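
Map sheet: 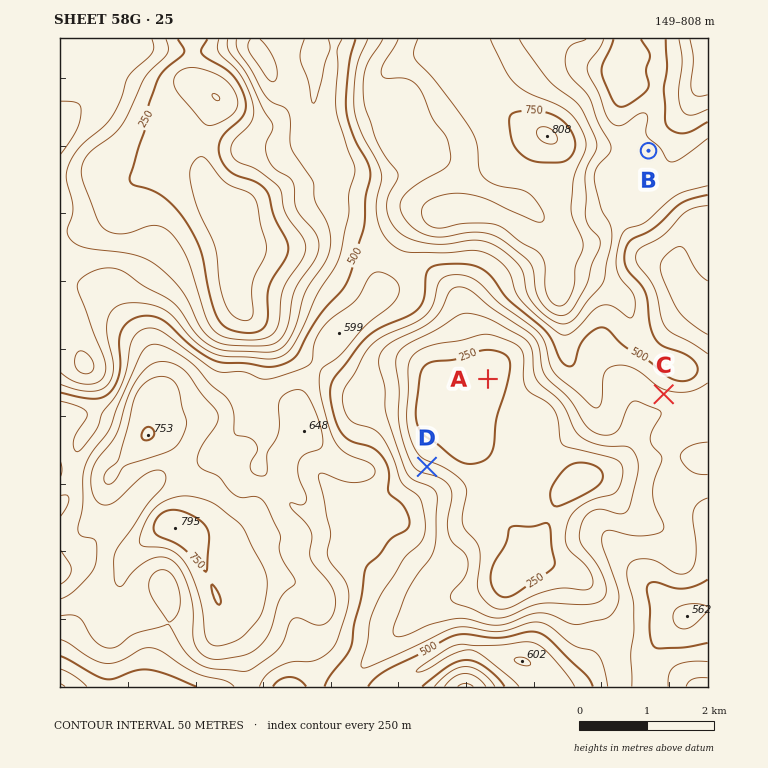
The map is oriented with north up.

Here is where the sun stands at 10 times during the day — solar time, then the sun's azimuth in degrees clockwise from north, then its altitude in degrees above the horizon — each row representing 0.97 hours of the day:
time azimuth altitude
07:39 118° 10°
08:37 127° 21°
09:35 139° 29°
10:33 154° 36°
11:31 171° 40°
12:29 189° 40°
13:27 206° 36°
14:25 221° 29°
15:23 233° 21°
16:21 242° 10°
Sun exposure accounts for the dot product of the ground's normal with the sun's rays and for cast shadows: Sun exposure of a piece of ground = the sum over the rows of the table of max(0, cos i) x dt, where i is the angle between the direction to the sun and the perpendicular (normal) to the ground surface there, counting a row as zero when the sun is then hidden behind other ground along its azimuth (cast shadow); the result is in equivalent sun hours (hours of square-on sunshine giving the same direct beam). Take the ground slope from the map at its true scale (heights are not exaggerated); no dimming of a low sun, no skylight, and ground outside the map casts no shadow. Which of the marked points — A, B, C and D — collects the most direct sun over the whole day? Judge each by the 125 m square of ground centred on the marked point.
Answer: C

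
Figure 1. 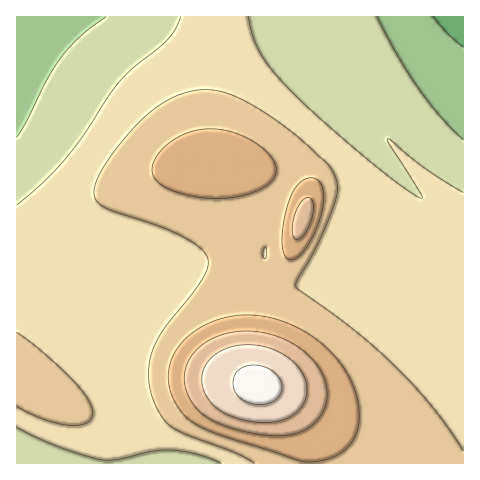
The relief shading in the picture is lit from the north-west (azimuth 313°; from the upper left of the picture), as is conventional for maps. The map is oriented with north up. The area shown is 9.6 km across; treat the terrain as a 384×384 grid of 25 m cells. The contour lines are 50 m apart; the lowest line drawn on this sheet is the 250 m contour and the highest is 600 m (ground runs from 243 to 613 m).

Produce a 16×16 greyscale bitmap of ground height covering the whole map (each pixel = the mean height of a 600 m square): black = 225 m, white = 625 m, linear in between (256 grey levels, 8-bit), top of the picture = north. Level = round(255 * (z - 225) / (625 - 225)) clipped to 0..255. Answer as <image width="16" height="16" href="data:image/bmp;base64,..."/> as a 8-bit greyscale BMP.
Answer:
<image width="16" height="16" href="data:image/bmp;base64,Qk02BQAAAAAAADYEAAAoAAAAEAAAABAAAAABAAgAAAAAAAABAAATCwAAEwsAAAABAAAAAAAAAAAAAAEBAQACAgIAAwMDAAQEBAAFBQUABgYGAAcHBwAICAgACQkJAAoKCgALCwsADAwMAA0NDQAODg4ADw8PABAQEAAREREAEhISABMTEwAUFBQAFRUVABYWFgAXFxcAGBgYABkZGQAaGhoAGxsbABwcHAAdHR0AHh4eAB8fHwAgICAAISEhACIiIgAjIyMAJCQkACUlJQAmJiYAJycnACgoKAApKSkAKioqACsrKwAsLCwALS0tAC4uLgAvLy8AMDAwADExMQAyMjIAMzMzADQ0NAA1NTUANjY2ADc3NwA4ODgAOTk5ADo6OgA7OzsAPDw8AD09PQA+Pj4APz8/AEBAQABBQUEAQkJCAENDQwBEREQARUVFAEZGRgBHR0cASEhIAElJSQBKSkoAS0tLAExMTABNTU0ATk5OAE9PTwBQUFAAUVFRAFJSUgBTU1MAVFRUAFVVVQBWVlYAV1dXAFhYWABZWVkAWlpaAFtbWwBcXFwAXV1dAF5eXgBfX18AYGBgAGFhYQBiYmIAY2NjAGRkZABlZWUAZmZmAGdnZwBoaGgAaWlpAGpqagBra2sAbGxsAG1tbQBubm4Ab29vAHBwcABxcXEAcnJyAHNzcwB0dHQAdXV1AHZ2dgB3d3cAeHh4AHl5eQB6enoAe3t7AHx8fAB9fX0Afn5+AH9/fwCAgIAAgYGBAIKCggCDg4MAhISEAIWFhQCGhoYAh4eHAIiIiACJiYkAioqKAIuLiwCMjIwAjY2NAI6OjgCPj48AkJCQAJGRkQCSkpIAk5OTAJSUlACVlZUAlpaWAJeXlwCYmJgAmZmZAJqamgCbm5sAnJycAJ2dnQCenp4An5+fAKCgoAChoaEAoqKiAKOjowCkpKQApaWlAKampgCnp6cAqKioAKmpqQCqqqoAq6urAKysrACtra0Arq6uAK+vrwCwsLAAsbGxALKysgCzs7MAtLS0ALW1tQC2trYAt7e3ALi4uAC5ubkAurq6ALu7uwC8vLwAvb29AL6+vgC/v78AwMDAAMHBwQDCwsIAw8PDAMTExADFxcUAxsbGAMfHxwDIyMgAycnJAMrKygDLy8sAzMzMAM3NzQDOzs4Az8/PANDQ0ADR0dEA0tLSANPT0wDU1NQA1dXVANbW1gDX19cA2NjYANnZ2QDa2toA29vbANzc3ADd3d0A3t7eAN/f3wDg4OAA4eHhAOLi4gDj4+MA5OTkAOXl5QDm5uYA5+fnAOjo6ADp6ekA6urqAOvr6wDs7OwA7e3tAO7u7gDv7+8A8PDwAPHx8QDy8vIA8/PzAPT09AD19fUA9vb2APf39wD4+PgA+fn5APr6+gD7+/sA/Pz8AP39/QD+/v4A////AERNVldSUFpvh5eYkYl/d3FicG5kYnSXuczKtJyMf3VvhoNuX2eNwOXz68ihiXpvaoVwXVlpkMLj7d+6lX5wZ2RuYFdYZHyeuL6vlX5vZF5fZ19YV19se4eKg3hrYFlXXmZeVlZcZm91dnZqX1dUV2BlX1lZX2ducnGIeltWV1tfYGNkZ2xzeXt4j6JkXl1bV1Jga3aAiY6Pi4qlcmNZUlJBUWR3iZeen5iLg2tYT09JNkNVan6OmJiPf2tXTk9IOTA7SVtseoKAdmZUTU5KOyksNUFPXGdta2FTSktLQCwdKC85Q05YX15USERHRDQgFSMoLzhCTldYTkI/QjsoFw8="/>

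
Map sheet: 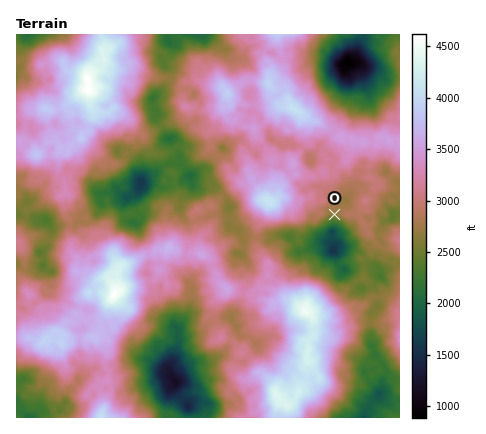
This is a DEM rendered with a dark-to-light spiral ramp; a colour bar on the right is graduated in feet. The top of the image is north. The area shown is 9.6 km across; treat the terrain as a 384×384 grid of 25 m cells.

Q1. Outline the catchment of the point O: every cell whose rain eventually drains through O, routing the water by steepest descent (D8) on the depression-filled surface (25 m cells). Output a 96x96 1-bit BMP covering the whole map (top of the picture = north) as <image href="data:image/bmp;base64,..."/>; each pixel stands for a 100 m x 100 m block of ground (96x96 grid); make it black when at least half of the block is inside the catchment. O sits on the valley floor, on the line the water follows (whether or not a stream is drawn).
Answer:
<image width="96" height="96" href="data:image/bmp;base64,Qk2+BAAAAAAAAD4AAAAoAAAAYAAAAGAAAAABAAEAAAAAAIAEAAATCwAAEwsAAAIAAAAAAAAA////AAAAAAAAAAAAAAAAAAAAAAAAAAAAAAAAAAAAAAAAAAAAAAAAAAAAAAAAAAAAAAAAAAAAAAAAAAAAAAAAAAAAAAAAAAAAAAAAAAAAAAAAAAAAAAAAAAAAAAAAAAAAAAAAAAAAAAAAAAAAAAAAAAAAAAAAAAAAAAAAAAAAAAAAAAAAAAAAAAAAAAAAAAAAAAAAAAAAAAAAAAAAAAAAAAAAAAAAAAAAAAAAAAAAAAAAAAAAAAAAAAAAAAAAAAAAAAAAAAAAAAAAAAAAAAAAAAAAAAAAAAAAAAAAAAAAAAAAAAAAAAAAAAAAAAAAAAAAAAAAAAAAAAAAAAAAAAAAAAAAAAAAAAAAAAAAAAAAAAAAAAAAAAAAAAAAAAAAAAAAAAAAAAAAAAAAAAAAAAAAAAAAAAAAAAAAAAAAAAAAAAAAAAAAAAAAAAAAAAAAAAAAAAAAAAAAAAAAAAAAAAAAAAAAAAAAAAAAAAAAAAAAAAAAAAAAAAAAAAAAAAAAAAAAAAAAAAAAAAAAAAAAAAAAAAAAAAAAAAAAAAAAAAAAAAAAAAAAAAAAAAAAAAAAAAAAAAAAAAAAAAAAAAAAAAAAAAAAAAAAAAAAAAAAAAAAAAAAAAAAAAAAAAAAAAAAAAAAAAAAAAAAAAAAAAAAAAAAAAAAAAAAAAAAAAAAAAAAAAAAAAAAAAAAAAAAAAAAAAAAAAAAAAAAAAAAAAAAAAAAAAAAAAAAAAAAAAAAAAAAAAAAAAAAAAAAAAAAAAAAAAAAAAAAAAAAAAAAAAAAAAAAAAAAAAAAAAAAAAAAAAAAAAAAAAAAAAAAAAAAAAAAAAAAAAAAAAABPAAAAAAAAAAAAAAA/gAAAAAAAAAAAAAA/gAAAAAAAAAAAAYJ/wAAAAAAAAAAAD///4AAAAAAAAAAAD///4AAAAAAAAAAAH///8AAAAAAAAAAAP///8AAAAAAAAAAAP///4AAAAAAAAAAAP///wAAAAAAAAAAAP///wAAAAAAAAAAAP///wAAAAAAAAAAAP///wAAAAAAAAAAAP///4AAAAAAAAAAAf///4AAAAAAAAAAAf///4AAAAAAAAAAA////8AAAAAAAAAAA////8AAAAAAAAAAB///8AAAAAAAAAAAD///AAAAAAAAAAAAD//+AAAAAAAAAAAAH//8AAAAAAAAAAAA///wAAAAAAAAAAAD///AAAAAAAAAAAAP//8AAAAAAAAAAAAP//4AAAAAAAAAAAAP//gAAAAAAAAAAAAH//gAAAAAAAAAAAAH//AAAAAAAAAAAAAH/+AAAAAAAAAAAAAH/8AAAAAAAAAAAAAD/wAAAAAAAAAAAAAA/gAAAAAAAAAAAAAAcAAAAAAAAAAAAAAAAAAAAAAAAAAAAAAAAAAAAAAAAAAAAAAAAAAAAAAAAAAAAAAAAAAAAAAAAAAAAAAAAAAAAAAAAAAAAAAAAAAAAAAAAAAAAAAAAAAAAAAAAAAAAAAAAAAAAAAAAAAAAAAAAAAAAAAAAAAAAAAAAAAAAAAAAAAAAAAAAAAAAAA="/>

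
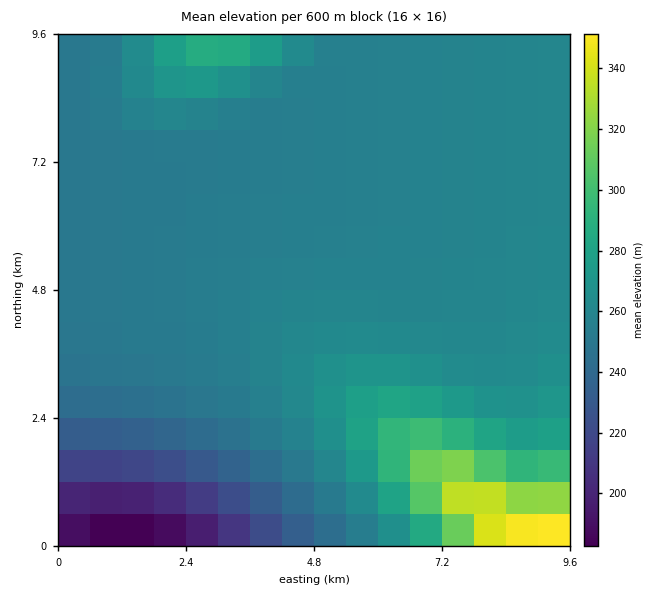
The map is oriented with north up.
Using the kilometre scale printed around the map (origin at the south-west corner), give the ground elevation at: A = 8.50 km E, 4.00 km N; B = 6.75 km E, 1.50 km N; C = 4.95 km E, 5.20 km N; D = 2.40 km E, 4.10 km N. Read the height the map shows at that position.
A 261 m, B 311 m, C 257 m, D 253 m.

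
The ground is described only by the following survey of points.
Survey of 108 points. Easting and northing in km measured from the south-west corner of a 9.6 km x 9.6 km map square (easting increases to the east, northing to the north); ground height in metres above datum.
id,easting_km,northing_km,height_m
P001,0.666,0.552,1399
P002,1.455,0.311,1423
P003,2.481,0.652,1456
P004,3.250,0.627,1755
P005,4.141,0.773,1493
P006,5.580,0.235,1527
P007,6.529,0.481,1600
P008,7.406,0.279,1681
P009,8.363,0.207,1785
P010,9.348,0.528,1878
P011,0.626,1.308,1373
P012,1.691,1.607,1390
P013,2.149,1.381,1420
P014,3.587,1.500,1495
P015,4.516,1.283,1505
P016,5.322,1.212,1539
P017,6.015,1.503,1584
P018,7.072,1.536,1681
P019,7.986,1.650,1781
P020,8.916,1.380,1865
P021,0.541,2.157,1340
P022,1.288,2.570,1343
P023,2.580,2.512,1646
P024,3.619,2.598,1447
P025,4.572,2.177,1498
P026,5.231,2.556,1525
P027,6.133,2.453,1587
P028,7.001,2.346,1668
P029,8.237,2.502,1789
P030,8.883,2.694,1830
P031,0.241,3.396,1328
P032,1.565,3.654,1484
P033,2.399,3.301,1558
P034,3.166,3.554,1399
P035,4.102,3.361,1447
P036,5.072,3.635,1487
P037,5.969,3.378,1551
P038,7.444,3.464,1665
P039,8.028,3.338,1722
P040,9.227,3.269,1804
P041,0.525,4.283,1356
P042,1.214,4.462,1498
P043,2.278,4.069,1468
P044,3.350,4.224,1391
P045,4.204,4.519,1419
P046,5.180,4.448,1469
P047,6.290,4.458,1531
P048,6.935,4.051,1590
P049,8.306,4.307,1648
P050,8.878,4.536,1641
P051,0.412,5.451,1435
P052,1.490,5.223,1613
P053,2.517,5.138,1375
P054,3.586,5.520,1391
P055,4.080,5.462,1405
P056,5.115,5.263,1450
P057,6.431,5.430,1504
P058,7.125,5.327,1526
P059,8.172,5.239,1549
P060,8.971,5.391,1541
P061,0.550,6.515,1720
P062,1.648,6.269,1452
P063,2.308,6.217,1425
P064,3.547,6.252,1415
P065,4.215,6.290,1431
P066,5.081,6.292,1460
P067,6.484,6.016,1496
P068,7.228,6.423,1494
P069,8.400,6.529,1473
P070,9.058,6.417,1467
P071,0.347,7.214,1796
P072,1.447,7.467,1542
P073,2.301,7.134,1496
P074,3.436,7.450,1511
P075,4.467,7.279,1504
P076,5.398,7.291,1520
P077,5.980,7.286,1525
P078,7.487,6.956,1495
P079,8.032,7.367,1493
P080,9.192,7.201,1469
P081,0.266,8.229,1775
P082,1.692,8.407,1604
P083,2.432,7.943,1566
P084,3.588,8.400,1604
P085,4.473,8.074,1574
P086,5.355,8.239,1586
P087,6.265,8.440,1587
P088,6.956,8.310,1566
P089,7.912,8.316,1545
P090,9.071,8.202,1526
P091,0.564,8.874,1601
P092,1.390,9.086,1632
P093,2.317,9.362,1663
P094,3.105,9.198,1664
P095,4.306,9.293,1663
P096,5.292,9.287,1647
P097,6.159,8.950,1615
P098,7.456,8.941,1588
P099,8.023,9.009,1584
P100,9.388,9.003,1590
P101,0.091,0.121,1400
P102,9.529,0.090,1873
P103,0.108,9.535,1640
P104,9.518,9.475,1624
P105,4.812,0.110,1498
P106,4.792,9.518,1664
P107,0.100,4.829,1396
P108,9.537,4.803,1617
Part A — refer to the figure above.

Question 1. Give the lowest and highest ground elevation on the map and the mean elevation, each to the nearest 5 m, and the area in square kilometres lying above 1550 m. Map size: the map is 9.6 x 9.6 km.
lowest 1325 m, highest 1900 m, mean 1550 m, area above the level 41.6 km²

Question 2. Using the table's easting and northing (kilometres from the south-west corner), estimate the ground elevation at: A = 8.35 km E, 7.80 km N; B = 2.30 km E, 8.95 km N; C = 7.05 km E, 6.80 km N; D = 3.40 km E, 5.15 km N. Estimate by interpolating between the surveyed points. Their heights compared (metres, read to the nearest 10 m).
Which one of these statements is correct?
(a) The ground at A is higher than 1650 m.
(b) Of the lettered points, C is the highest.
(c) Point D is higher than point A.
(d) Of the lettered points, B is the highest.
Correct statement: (d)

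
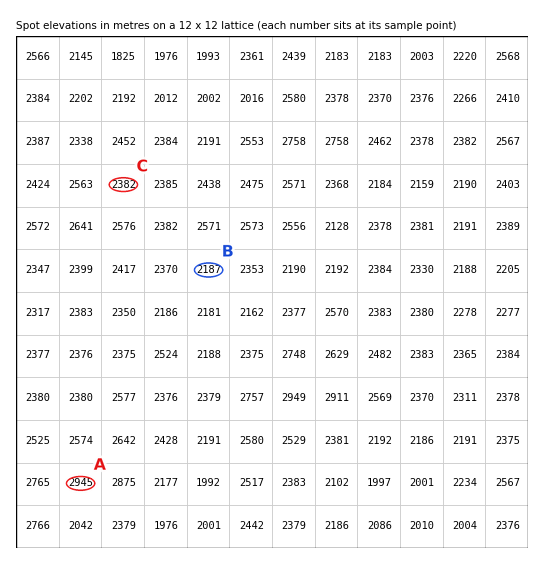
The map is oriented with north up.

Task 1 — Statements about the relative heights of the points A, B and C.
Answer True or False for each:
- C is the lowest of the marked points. False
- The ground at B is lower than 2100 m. False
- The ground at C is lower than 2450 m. True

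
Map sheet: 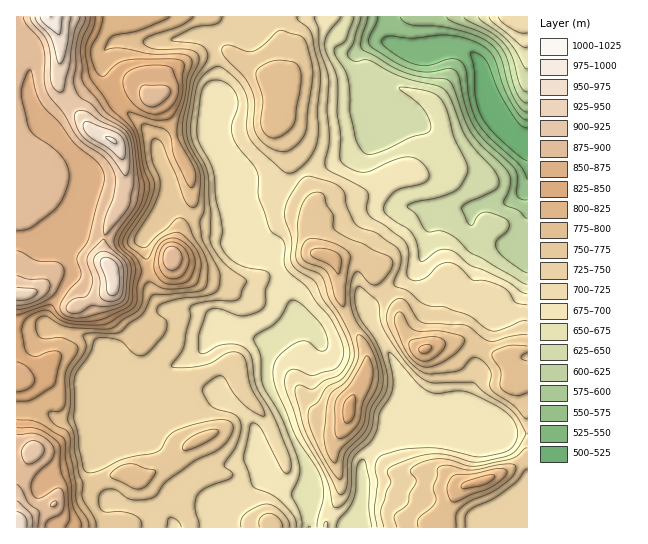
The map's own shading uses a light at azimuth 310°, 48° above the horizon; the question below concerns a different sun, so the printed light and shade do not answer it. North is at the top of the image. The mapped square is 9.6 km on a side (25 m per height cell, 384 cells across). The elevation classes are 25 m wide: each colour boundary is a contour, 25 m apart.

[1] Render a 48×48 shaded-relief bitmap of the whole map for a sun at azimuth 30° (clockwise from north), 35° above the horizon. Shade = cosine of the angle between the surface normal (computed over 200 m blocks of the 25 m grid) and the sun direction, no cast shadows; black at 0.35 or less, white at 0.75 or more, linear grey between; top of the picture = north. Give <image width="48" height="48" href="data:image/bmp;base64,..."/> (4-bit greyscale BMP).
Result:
<image width="48" height="48" href="data:image/bmp;base64,Qk32BAAAAAAAAHYAAAAoAAAAMAAAADAAAAABAAQAAAAAAIAEAAATCwAAEwsAABAAAAAAAAAAAAAAABEREQAiIiIAMzMzAERERABVVVUAZmZmAHd3dwCIiIgAmZmZAKqqqgC7u7sAzMzMAN3d3QDu7u4A////ANyWi9yqqqmHmpiIms3JiXhkV4mImZiIiN2XnduqmZh4mZiJm93JiHhlaImZmHeIiNyqvcqYd3eJmYiZrMy4dmh2eIiIdlVniMurzKl2VniJmIiJq6mYZGmGeIiHd2VWeKmKzLl2eIiIiIiJqYiYQnuGeIh3irqYeZd5zcqZqqmHeIiamHimEpqGiZmavv7tuYiKzcqru7qHd3ial3qjBZh4mqvN7+3tyZm8zLmZqqmId3eJlotxJnZomqvMy6qrqLzu3KiIiZmZmYiZhqtCV2VomZmZmYiIh83tzKiIiImZqru6Z7k0d2eJmIiIiIiIZKu5q5iIiIiIqry4asZGhniqmIiIiIiGIniHm5iIiIh4mqqGnaVYh4moiYiIiIdCJWd4q5iIiIh5mZho3HV6mKqYiZhmZmQiV4iJupiIiIiJmId6ymerq6mZqoU1VVVWeKqZqIiIiIiaqYeLuXm7u5ibylEkVndnmbupmHmIdneKqpisuYmqqoeM1wA1Z3ZnmbqqqZmHVniJqqrMuZmZmGSOswR4iHeKqaqrupZEaIiZmau7mImZh0S+glq7upu7upqpZDEUeJmZmZmIiIiYhSbrRJzdy8y7u3ZjABI0V5mZmYdneIiIYzrYV6zLu8upqjIiNWUyR5iIh2VniJiGQlumebuqqrqIq2VWiYY0ioZERFZ4mZh1M4uFesupmZiJvKqYmYZZu3MSRoiZmZdURYllisuZmZms3bu6mXRrynMleaq7qoYzNIhmiaqZmrvd3KqqmFWN7IRYq8zLqYUiNZl5mqqprMzMy6qZmHjf/pac3dypmHVFerqau7qqvMu6qZmIiJrO7Inf/sqYiHVpvMu7vLuqvLqZmYiIiIiZmZvd26mYiGV5u7u7zMuqu6mIiYiIiIiHZ5mrqqqYh2Z5mqu7zLuqqpiZqoiIiIiId4mZibqIh3eJmqqruqqZmZmru4iIiIiIiYmHermIiIiJmqqpmIh3eIiau4iIiYiImqqGe7mIiIiJq7qph3d3d3iJrIiImYh2jNuFjLmIiHeKvMu6mHiIiIiau4iImYdUneplvrmId2eJu8u6mZmZmZq83IiJmXQkvslY/qiHZVeJmqqqqqqpmave7YialzEX3rds/Jh2VFeImaqqqqqpms3u25mpcxON/pZ82oh2RGeJqqqpmaqZm97tqJmYU2vv/FR7uYh2VniaqqqZmZmInO7adJmGRr7/xiR6qYiGZ4maqqqZiIh4re24QZh1ac3bY0Z5qpiGZ4maqqqZiHd5zduVIZhle824VoiaqohlV4maqqqYd3iszMpzIodlm8yneJq7qHZEV5maqqqYib3dzLljI4dmisyYmqu7l2VFeZmqvLqZve7tzLlTNIhmi8upvM3cqXVomZmrzcus7+3LvLhDNIdVi7qavN7d24eaqZms3KrO7KmZqoUyJIY0mqmZmqq7uomZmZq8uYm7qHd3dkIAJGMUqpmHd3Znh3iYiZq8qImZh2ZlQhAANkEGqYmHd2ZVZnmIiJrMqImZdmVUMhACWA=="/>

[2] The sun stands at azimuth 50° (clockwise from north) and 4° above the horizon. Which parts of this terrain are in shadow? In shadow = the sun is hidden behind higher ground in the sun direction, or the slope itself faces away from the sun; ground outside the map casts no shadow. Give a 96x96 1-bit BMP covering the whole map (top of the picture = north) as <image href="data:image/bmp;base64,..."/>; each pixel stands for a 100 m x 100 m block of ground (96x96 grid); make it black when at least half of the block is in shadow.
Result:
<image width="96" height="96" href="data:image/bmp;base64,Qk2+BAAAAAAAAD4AAAAoAAAAYAAAAGAAAAABAAEAAAAAAIAEAAATCwAAEwsAAAIAAAAAAAAA////AAAAAAAAAAAAAAADw/4AAAAAAAAAAAADw/4AAAAAAAAAAAAHwfwAAAAAAAAAAAAP4fgCAAAAABgAAAAf8fgHzAAAAP8AAAA/+PgH7wAAAP4AAAB/+PgD74AAAPwAAAH/+PgBx4AAAHgAAAP/+PwAAAAAADAAAAP/+P4AAAAAAAAAAAP/8PgAAAAAAAAAAAH/8HAAAAAAAAAAAAP/8GAAAAAAAAAAAAf/4AAAAAAAAAAAAAe/4AAAAAAAAAAAAA+/4AAAA/4AAAAAAA8/8AAAB/4AAAAAAA8/+AAAP/4AAAAAAA9/+AAAf/8AAAAAAB5//AAAf/8AAAAIAB5//AAAf/8AAAAIADz+/AAAf/8AAAAYAPj8/AAAf/6AAAAYAfD8eAfw//7AAAAYAeH4cAf///yAAAAYAcH4AA////gAAAAYAcDwAA////AAAAAIAYDgPg///+AAAAAAAADA/w//x+AAAAAAAAAB/w//B+AAAB+AAAAD/4/8B+AAAD8AAAAD/4/4A8AYAf4AAAAP/4/4A4B/A/wAAAD//4/gAAB///wAAAH//5/AAAB///gAAAH//x+AAAB//+AAAAP//z8AAAB//8AAAAP//j8AAAD//4AAAgP//j4AAAD///AAD4f//D4AAAD///jwH8f//DwAAAD/z/D//4f/+HwAAAD//+H//wf/+PAAAAAB/+H//Af/+fAAAAAA/8P/4Af/8fAAAAAA/8P/gAP/8eAAAAAAf8H+AAP/8eAAAAAAP8H8AAP/8OAAAAAAP4H4AAP/8MAAAAAAH4D4AAP/8AAAAAAADwD4AAP/wAAAAAAAAADwAAP+AAAAAAAAAABwAAH8AAAAAAAAAAAgAAH8AAAAAAAAAgAAAAH8AAAAAAAAAgAAAAH8AAAAAAAAAwAAAAH8AAAAAAAAAQAAAAD4AAAAAAAAAAAAAAAIAAAAAAAAAAAAAAAAAAAAAAAAAAADgAAAAAAAAAAAH4APgAAAAAAAAAAAf+AfgAAAAAAAAAAB//AfgAAAAAAAAAAD//AfgAAAAAAAAAAH//Afg/gAAAAAAAAP//A/B//AAAAAAAAP//A/B//AAAAAAAAH//A+B//AAAAAAAAH//A+B//AAAAAAAAH/+A8B/+AAAAAAAAH/+B8B/+AAAAAAAAH/8B4B/+AAAAAAAAH/wD4B/8AAAAAAD4P/AH4D/8AAAAAAP8P+AP4D/4AAAAAAf8f8A/wD/4AAAAAA/8/4A/gD/4AAAAAB/9/wB/AD/4AAAAYB///gB+AH/4AAAAwB///gD8AH/4AAAAAD///AD4AH/4AAAAAH///ABwAH/4AAAAAH///AAgAH/wAAAAAP///AAAAH/gAAAAB//7/AAAAD/AAAAAH//7/AAAAB8AAAAAP//7/AAAAB4AAAAAf//7/AAAABwAAAAA///7/AAAAAAAAAAA/////AAAAAAAAAAA/////AAAAAAAAAAH///7/AAA4AAAAAAH///7+AAAccAAAAAD///z+AAAAeAAAAAB///h8AAAAAAAAAAAA//A="/>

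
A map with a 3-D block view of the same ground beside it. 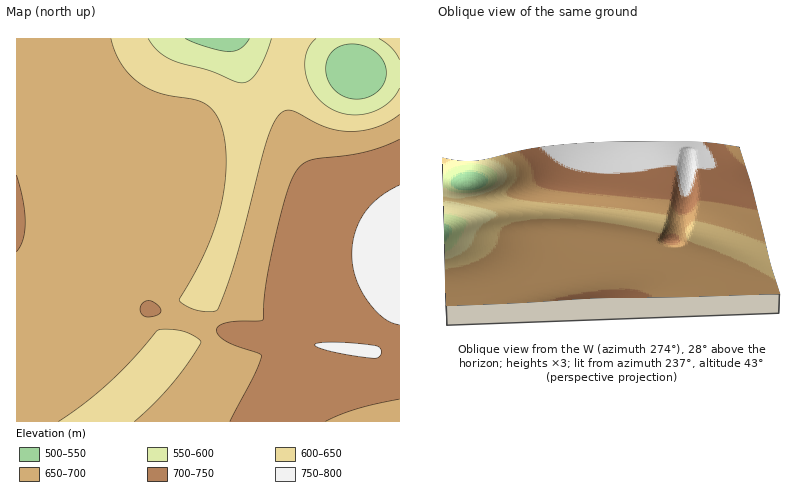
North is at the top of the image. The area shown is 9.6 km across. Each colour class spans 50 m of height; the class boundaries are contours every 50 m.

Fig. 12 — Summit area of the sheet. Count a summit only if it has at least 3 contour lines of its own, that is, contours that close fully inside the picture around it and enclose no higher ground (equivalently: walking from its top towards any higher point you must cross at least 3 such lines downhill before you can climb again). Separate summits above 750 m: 0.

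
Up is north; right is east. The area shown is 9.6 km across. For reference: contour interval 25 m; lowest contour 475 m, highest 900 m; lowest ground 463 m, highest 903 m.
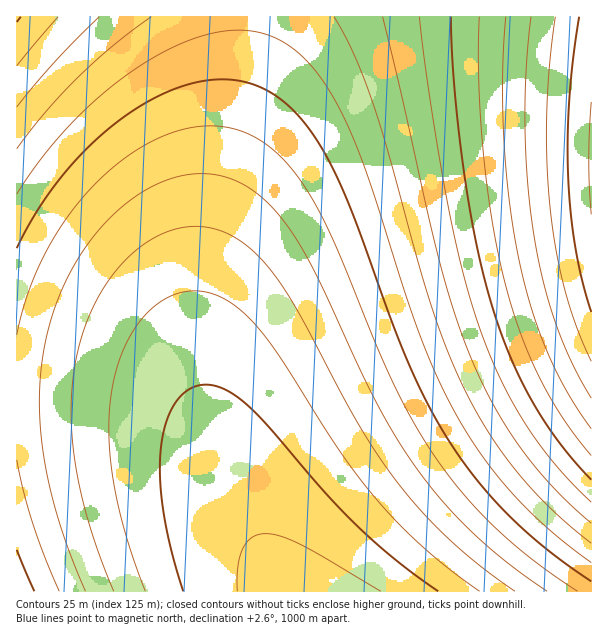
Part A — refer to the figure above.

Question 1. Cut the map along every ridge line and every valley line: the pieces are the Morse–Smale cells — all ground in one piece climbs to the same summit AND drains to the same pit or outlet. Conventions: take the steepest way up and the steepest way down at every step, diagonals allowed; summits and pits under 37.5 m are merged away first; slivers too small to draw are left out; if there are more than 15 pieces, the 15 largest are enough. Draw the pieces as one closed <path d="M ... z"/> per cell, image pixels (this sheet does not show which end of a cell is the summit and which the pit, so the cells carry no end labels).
<path d="M591 16l-347 1-2 34-7 50-19 88-14 77-4 46 0 42 7 56 18 60 31 69 33 53 305-1z"/><path d="M243 16l-227 1 0 379 91 4 37 6 20 6 21 10 19 18 12 18 9 20 1-4-15-40-9-39-4-41 0-42 10-84 32-154 4-39z"/><path d="M62 397l-46 1 1 194 269-1-30-49-40-84-12-18-13-13-20-12-27-9-37-6z"/>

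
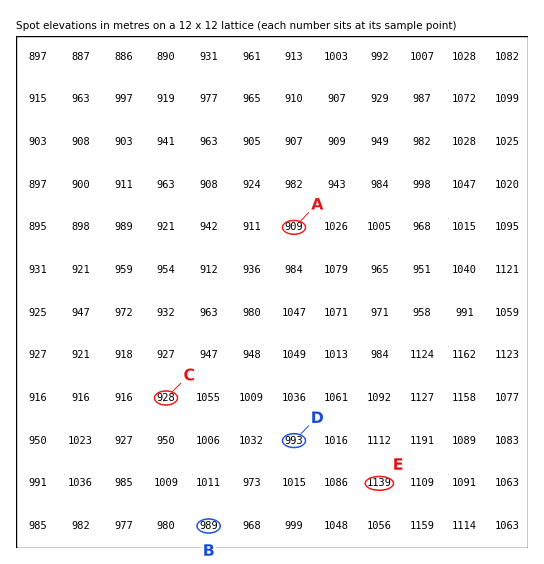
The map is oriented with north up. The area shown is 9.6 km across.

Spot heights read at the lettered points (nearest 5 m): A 910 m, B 990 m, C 930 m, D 995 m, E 1140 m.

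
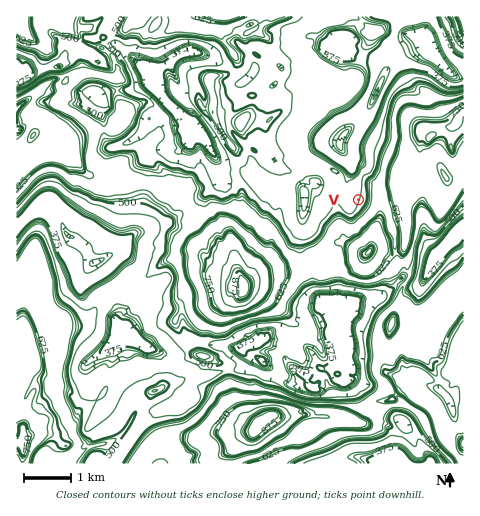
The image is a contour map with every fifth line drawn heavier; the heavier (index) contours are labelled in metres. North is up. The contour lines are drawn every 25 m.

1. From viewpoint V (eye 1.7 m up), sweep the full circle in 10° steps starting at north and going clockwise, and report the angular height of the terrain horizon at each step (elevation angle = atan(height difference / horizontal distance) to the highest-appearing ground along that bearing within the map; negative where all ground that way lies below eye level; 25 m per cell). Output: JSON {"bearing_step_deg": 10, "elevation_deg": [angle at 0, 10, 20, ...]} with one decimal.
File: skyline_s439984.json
{"bearing_step_deg": 10, "elevation_deg": [-0.1, -0.2, 2.0, 8.0, 12.6, 15.0, 16.8, 18.1, 19.0, 19.6, 19.7, 19.7, 19.5, 19.1, 18.6, 18.9, 17.4, 15.8, 13.8, 11.8, 10.4, 10.4, 10.3, 8.4, 7.4, 6.7, 4.4, 2.3, 2.0, 1.7, 1.6, 1.3, 2.3, 1.3, 0.4, -0.0]}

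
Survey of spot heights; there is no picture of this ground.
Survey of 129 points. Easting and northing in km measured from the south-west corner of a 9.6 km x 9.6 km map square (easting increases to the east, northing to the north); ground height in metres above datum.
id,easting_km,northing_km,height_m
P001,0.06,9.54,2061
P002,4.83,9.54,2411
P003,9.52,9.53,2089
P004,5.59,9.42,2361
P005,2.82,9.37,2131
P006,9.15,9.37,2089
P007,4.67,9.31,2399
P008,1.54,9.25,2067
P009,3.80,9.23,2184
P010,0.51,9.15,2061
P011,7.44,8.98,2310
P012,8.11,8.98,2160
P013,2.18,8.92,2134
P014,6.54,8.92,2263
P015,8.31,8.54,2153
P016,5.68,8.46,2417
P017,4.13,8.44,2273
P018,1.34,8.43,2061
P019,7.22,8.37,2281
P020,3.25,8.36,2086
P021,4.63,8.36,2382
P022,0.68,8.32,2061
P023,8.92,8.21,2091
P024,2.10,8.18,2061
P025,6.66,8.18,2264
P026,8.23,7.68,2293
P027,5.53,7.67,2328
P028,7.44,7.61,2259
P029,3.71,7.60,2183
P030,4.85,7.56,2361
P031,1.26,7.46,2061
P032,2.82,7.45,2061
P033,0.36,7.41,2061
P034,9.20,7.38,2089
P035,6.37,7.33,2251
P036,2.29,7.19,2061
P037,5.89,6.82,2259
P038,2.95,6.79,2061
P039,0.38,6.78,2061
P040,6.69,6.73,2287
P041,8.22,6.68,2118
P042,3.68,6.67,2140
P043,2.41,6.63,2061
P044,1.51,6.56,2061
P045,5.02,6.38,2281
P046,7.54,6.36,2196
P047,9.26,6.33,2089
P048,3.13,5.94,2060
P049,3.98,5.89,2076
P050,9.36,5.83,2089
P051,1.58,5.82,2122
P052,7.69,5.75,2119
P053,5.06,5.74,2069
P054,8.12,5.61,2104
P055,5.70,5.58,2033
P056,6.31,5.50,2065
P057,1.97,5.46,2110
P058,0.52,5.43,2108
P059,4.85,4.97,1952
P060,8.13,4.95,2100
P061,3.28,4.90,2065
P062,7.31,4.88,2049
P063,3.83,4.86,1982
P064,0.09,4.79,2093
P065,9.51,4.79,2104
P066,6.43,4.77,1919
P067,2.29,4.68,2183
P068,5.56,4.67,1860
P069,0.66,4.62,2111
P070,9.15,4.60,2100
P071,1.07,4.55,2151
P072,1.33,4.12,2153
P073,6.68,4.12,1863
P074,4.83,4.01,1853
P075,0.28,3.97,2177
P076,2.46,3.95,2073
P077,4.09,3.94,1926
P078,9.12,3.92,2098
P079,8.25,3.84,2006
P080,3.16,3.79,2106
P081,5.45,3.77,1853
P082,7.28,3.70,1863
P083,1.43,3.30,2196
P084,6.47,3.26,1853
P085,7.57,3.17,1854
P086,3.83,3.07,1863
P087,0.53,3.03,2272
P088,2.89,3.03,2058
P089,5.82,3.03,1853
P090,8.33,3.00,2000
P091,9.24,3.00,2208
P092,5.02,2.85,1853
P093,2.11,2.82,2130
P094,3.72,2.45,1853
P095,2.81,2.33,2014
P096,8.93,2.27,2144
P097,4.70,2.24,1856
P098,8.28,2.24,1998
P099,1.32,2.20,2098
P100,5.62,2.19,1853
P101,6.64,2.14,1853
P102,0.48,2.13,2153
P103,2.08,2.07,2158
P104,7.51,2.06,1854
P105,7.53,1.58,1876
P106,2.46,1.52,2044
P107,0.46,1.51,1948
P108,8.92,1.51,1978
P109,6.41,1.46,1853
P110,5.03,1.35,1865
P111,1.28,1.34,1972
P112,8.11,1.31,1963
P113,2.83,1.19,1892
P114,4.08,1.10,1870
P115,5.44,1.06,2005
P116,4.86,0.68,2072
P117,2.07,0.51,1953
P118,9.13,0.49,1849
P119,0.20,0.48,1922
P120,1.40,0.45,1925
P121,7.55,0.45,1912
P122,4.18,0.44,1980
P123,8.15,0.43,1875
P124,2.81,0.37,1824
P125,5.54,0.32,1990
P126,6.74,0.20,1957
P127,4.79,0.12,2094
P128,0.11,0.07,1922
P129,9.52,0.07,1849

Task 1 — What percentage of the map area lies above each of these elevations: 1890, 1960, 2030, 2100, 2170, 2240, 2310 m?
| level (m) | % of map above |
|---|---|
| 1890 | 80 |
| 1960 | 70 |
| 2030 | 63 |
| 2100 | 36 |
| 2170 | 22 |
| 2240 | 15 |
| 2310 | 6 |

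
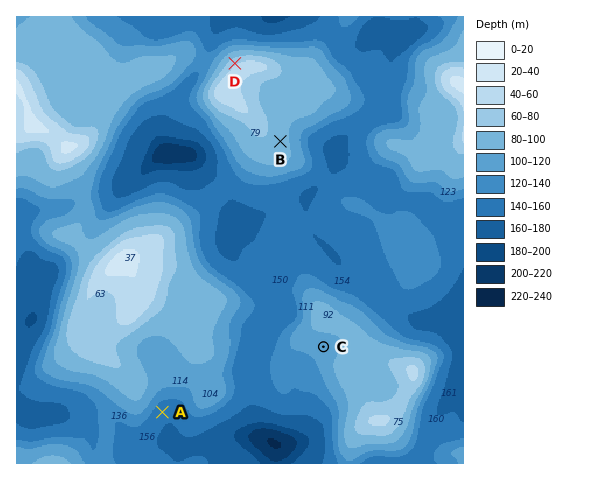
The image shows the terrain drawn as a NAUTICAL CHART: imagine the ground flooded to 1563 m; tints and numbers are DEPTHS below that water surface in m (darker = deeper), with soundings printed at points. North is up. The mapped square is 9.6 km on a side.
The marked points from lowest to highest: A C B D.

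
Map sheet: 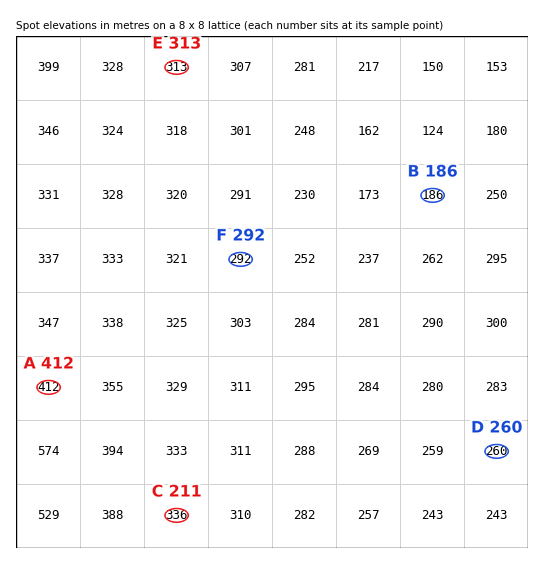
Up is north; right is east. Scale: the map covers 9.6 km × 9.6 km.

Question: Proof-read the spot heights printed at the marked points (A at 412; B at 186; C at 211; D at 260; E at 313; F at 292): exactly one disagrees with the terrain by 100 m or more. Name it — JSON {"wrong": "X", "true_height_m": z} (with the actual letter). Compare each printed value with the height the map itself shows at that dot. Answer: {"wrong": "C", "true_height_m": 336}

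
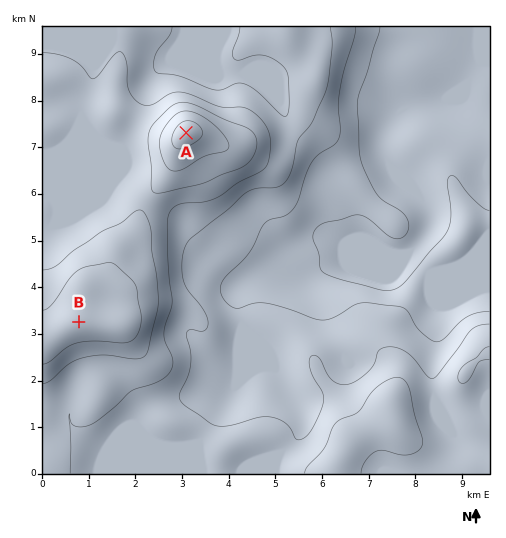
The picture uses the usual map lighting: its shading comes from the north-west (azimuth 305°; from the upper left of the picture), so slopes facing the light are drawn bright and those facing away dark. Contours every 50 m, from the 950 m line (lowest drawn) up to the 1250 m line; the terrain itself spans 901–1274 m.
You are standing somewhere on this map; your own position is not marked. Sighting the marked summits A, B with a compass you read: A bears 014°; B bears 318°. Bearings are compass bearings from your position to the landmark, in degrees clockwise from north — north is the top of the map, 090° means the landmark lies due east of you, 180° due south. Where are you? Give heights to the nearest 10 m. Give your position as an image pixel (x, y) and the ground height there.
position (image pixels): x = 126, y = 374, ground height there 1120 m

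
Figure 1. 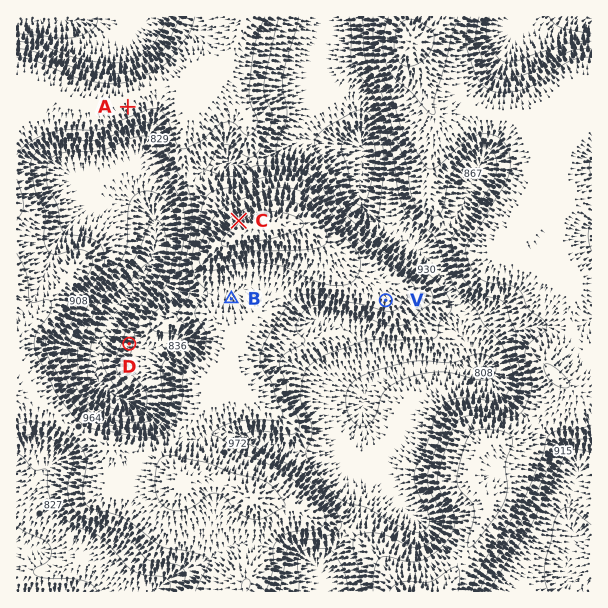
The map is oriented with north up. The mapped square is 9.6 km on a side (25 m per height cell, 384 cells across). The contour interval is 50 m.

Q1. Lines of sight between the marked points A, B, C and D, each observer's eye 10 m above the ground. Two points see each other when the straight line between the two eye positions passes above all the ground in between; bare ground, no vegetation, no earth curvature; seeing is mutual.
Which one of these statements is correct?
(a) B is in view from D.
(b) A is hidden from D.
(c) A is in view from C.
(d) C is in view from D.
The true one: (c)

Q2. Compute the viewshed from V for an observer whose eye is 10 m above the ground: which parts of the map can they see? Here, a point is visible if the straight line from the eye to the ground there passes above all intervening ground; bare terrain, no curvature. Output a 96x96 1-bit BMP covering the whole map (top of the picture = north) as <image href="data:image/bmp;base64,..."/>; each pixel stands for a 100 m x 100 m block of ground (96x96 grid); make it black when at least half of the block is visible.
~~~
<image width="96" height="96" href="data:image/bmp;base64,Qk2+BAAAAAAAAD4AAAAoAAAAYAAAAGAAAAABAAEAAAAAAIAEAAATCwAAEwsAAAIAAAAAAAAA////AAAAAAAAAAAAAAAAD/+AAAAAAAAAAAAAH/+AAAAAAAAAAAAAH//AAAAAAAAAAAAAP//AAAAAAAAAAAAAH//AAAAAAAAAAAAAH//AAAAAAAAAAAAAP//gAAAAAAAAAAAA///gAAAAAAAAAAAA///wAAAAAAAAAAAB///wAAAAAAAAAAAD//4wAAAAAAAAAAAP//gAAAAAAAAAAAB///AAAAAAAAAAAAH///AAAAAAAAAAAH///+AAAAAAAAAAAf///+AAAAAAAAAAA////+AAAAAAAAAMD/////+AAAAAAAAOP//////gAAAAAAAP///////wAAAAAAA////////wAAAAAAB////////wAAAAAAD////////wAAAAAGPx8AH////4AAAAAcAAAAD////4AAAAAAAAAAH/////gAAAAAAAAAH/////8AAAAAAAAAP//////AAAAAAAAA///////gAAAAAAAB///////4AAAAAAAH///////+CAAAAAA////////+DAAAAAH////////+DAAAAAP////////8DAAAAAH////////8DAAAAAH////////8CAAAAAH////////8AAAAAAH////////4CAAAAAH//////n/4CAAAAAH////A///4GAAAAAD///8A///8OAAAAAD///4A////cAAAAAD///wA////8AAAAAD///gA////8AAAAAB//+AAB///gAAAAAAf/wAAB///gAAAAAAP+AAgB///gAAAAAAP+ADwA///iAAAAAAP8B/zAf//jAAAAAAP8D/+Af//jAAAAAAP4H/8Af//zAAAAA84AP/gA///jgAAAA+AAP8AA///jgAAAA4AAP4AA///DAAAAA4AAP4AA//+AAAAAAcAAfwAA/+OAAAAAAfAH/gAB/8AAAAAAAP//8AAA/8AAAAAAAD//4AAA/+AAAAAAAA//wAAA/+AAAAAAAAH/wAAAf+AAAAAAAAABgAAAP+AAAAAAAAAAAAAAH+AAAAAAAAAAAAAAH+AAAAAAAAAAAAAAD+AAAAAAAAAAAAAAD/AAAAAAAAAAAAAAB/AAAAAAAAAAAAAAB/gAAAAAAAAAAAAAA/gAAAAAAAAAAAAAA/wAAAAAAAAAAAAYA/4AAAAAAAAAAAA8A/8AAAAAAAAAAAB+A/+AAAAAAAAAAAB/A/+AAAAAAAAAAAD/z/+AAAAAAAAAAAD///8AAAAAAAAAAAH///wAAAAAAAAAAAH///wAAAAAAAAAAAP///gAAAAAAAAAAAPwfwAAAAAAAAAAAAPgAAAAAAAAAAAAAAfgAAAAAAAAAAAAAAfgAAAAAAAAAAAAAA/wAAAAAAAAAAAAAA/wAAAAAAAAAAAAAB/wAAAAAAAAAAAAAB/4AAAAAAAAAAAAAB/4AAAAAAAAAAAAAD/4AAAAAAAAAAAAAD/8AAAAAAAAAAAAAD/4AAAAAAAAAAAAAAAAAAAAAAAAAAAAAAAAAAAAAAAAAAAAAAAAAAAAAAAAAAAAAAAAAAAAAAAAAAAAAAAAAAAA="/>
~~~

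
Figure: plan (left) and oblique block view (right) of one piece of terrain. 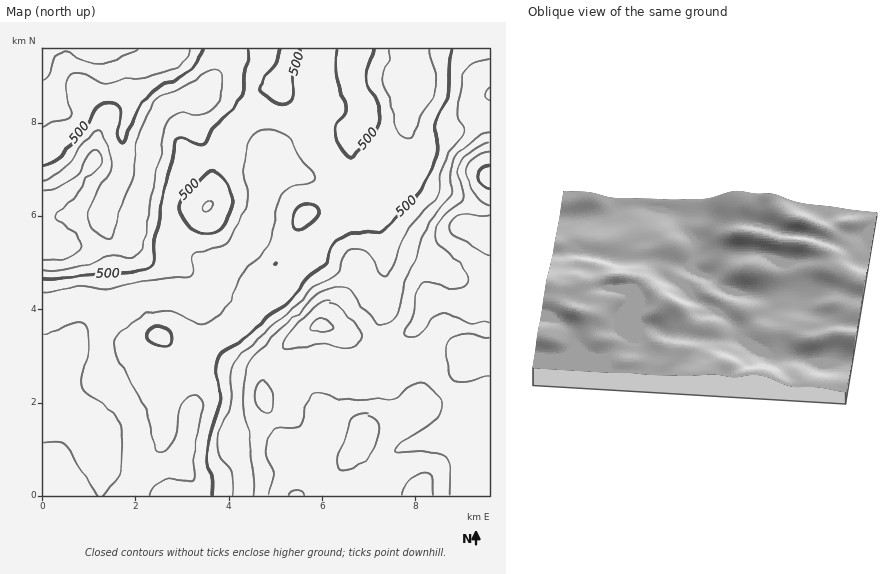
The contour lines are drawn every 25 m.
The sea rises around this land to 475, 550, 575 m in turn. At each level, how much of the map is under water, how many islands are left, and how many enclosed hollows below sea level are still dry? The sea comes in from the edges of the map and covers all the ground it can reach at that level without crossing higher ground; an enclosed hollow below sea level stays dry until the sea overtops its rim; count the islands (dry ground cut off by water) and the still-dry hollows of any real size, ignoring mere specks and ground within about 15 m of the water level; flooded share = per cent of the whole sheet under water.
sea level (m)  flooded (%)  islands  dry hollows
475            21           0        0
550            72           0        0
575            86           1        0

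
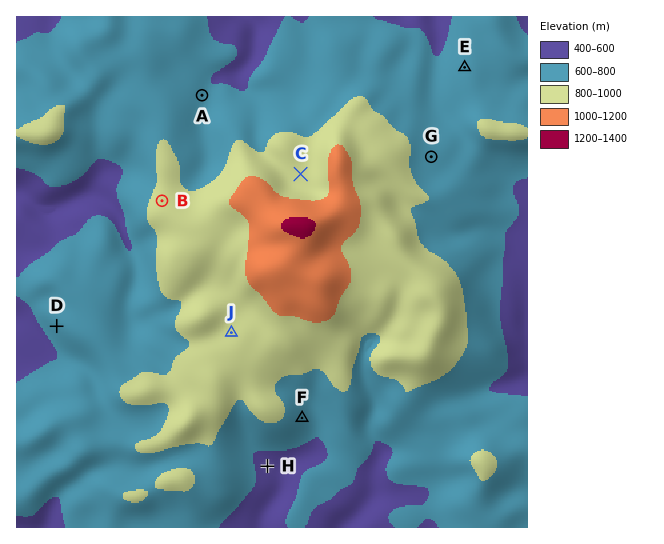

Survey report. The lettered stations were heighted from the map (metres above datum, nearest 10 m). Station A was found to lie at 620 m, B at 850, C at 870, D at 690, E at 710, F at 700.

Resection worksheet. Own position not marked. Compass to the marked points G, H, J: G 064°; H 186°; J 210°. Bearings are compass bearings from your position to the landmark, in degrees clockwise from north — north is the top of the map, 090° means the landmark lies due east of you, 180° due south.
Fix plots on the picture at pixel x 293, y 224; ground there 1230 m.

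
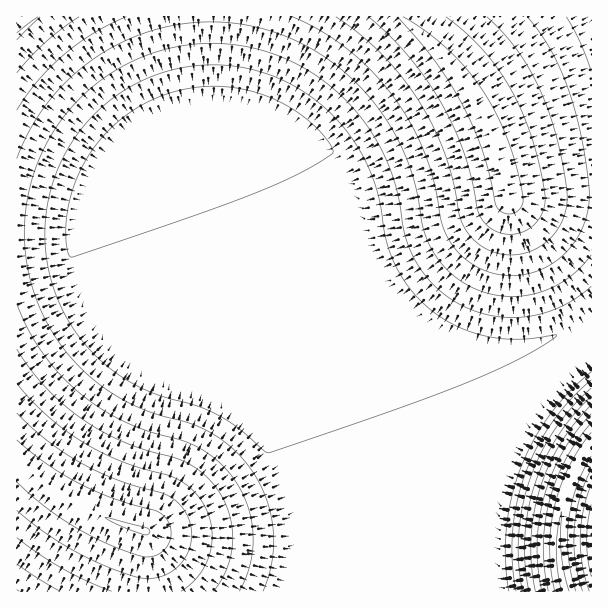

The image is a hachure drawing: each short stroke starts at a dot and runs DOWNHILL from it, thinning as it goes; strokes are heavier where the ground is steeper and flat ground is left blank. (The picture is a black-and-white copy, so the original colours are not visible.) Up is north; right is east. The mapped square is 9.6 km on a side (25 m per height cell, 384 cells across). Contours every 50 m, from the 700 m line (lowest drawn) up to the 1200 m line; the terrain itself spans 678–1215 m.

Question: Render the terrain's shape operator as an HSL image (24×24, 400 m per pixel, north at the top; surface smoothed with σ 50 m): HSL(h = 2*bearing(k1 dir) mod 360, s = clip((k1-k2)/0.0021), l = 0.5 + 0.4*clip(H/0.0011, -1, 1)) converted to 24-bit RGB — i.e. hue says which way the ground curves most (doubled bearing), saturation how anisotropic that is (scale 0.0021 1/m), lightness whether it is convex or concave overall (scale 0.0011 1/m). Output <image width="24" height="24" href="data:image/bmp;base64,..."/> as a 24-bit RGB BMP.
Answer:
<image width="24" height="24" href="data:image/bmp;base64,Qk32BgAAAAAAADYAAAAoAAAAGAAAABgAAAABABgAAAAAAMAGAAATCwAAEwsAAAAAAAAAAAAAgn9/gn9/goB/goB/hIJ/kJJ+f5B+fo2GfoqJfoeIZX6IcXuBgH9/gH9/gH9/gH9/gH9/gH9/gH9/f3+AQCV9g36N5f3Ag5drgn9/gn9/goB/goB/g4F/k51+fpqMfo6QfoaMfoOJeX+IXmuDgH9/gH9/gH9/gH9/gH9/gH9/gH9/fX2AMCd/gH6N9//HgIRtgn+Agn9/goB/f4uPgaa8lrDGfoCjfn6Sfn6Mfn+JfX2HXFyEgH9/gH9/gH9/gH9/gH9/gH9/gH9/fX2AJzB/foCN//jHhIBtgn+Af4yLgsHDfrK+e4iPjH1+mn6Ojn6Rhn6Mg36Jf3qIal6DgH9/gH9/gH9/gH9/gH9/gH9/gH9/f3+AJUB9foON/eXBl4NrfqSZgce7e4yLfICAfH+AfX+BkH5+jX6Gin6Jh36IfmaIem+CgH9/gH9/gH9/gH9/gH9/gH9/gH9/gH9/JVF6e4WNz6WK7qaKfbqifIF/fIB/fICAe3+Ae36AiYF+in6AiX6EiH2FhVeEf3+AgH9/gH9/gH9/gH9/gH9/gH9/gH9/gH9/RW6BTH6Nf42O/83MfIB+fIB+e4B/e4CAe4CAe36AhIB+iH9+iH2Ah1lxgXR+gH9/gH9/gH9/gH9/gH9/gH9/gH9/gH9/gH9/fH+AIHV5fY2MxIaRfIB9e4B+e4B+e4B/e4CAen+AgIF7iHJqhVZZgXN3gH9/gH9/gH9/gH9/gH9/gH9/gH9/gH9/gH9/gH9/gH9/TYJ7OIh1fo2He4B8e4B9e4B9eoB+d4B+f19cgGlbgnNrgH9+gH9/gH9/gH9/gH9/gH9/gH9/gH9/gH9/gH9/gH9/gH9/gH9/gIB/M35gRYxme4B7e4B8eoB8f3J5f1ZjgHh5gH9/gH9/gH9/gH9/gH9/gH9/gH9/gH9/gH9/gH9/gH9/gH9/gH9/gH9/gH9/gH9/f4B/Nn5OfIB7e4B7eIB5f1Z0gH5/gH9/gH9/gH9/gH9/gH9/gH9/gH9/gH9/gH9/gH9/gH9/gH9/gHx7g21ghXdahYVad4VabYNhfIB7fYB7fIB6e11/gHaAgH9/gH9/gH9/gH9/gH9/gH9/gH9/gH9/gH9/gH9/gH9/gH9/gmpyh1haiHl1iIR+iId+hId+eoh0WIZafoB7fYB6b1p/f3+AgH9/gH9/gH9/gH9/gH9/gH9/gH9/gH9/gH9/gH9/gH9/gmt8iGB1iH6BiX9+iYR+iol+hIl+gIh+foeAf4B7dnl/aF+BgH+AgH+AgH9/gH9/gH9/gH9/gH9/gH9/gH9/gH9/gH9/f32AhVeGiH6GiX6Ei36AjYN+jY1+hIx+foqAf4iDgIB7c3R/Y2SBgH+AgH+AgH+AgH+AgH9/gH9/gH9/gH9/gH9/gH9/gH9/d2eCgG6Ih36Ii36Kjn2Hkn59lJR9gJF+fo2Gf4qJgH97f3x4XmqAgH+AgH+AgH+AgH+AgH+AgH9/gH9/gH9/gH9/gH9/gH9/a1uBf3yDgn6FhX6JjX2QnX2Rq6qAfpySfouQfoSLgH17gH16WXJ/f3+AgH+AgH+AgH+AgH+AgH+AgH9/gH9/gH9/gH9/gH6Acll/fYB6foB7f4B7gIB8h3yHs8eUfoGUf36NgH6KgHx7gHt6ZX1/bIF/gH+AgH+AgH+AgH+AgH+AgH+AgH+AgH9/gH9/gWZ/fWp/fIB6fX97fn97fn98goh7ob+Bgn6Cgn6Cgn6CgHt7gHt7gHp7WH9ydoB7gH+AgH+AgH+AgH+AgH+AgH+AgH+AgXJ5f1tzen97e397fH97fX98fn98jbB7i51+gn6Cgn6Cgn6BgHt8gHt8gHp9gHl8WX9jZ4Fnf4B+gH+AgH+AgH+AgH5+gWRkf1tlen99e398e398fH98fX98fYB8jseCg36Cg36Cgn6Bgn6BgHx9gHt9gHt+gHp+gHp/bn9qaH9ZdX9bgH9cf3Nbf2daf29teoB/e4B+e39+fH99fH99fH98e6p9gKl+g32Cg32Cg36Bgn6BgHx9gHx+gHt+gHt/gHuAf3qAfXqAfHqAenp/enuAen2Aen6Ae3+Ae39/e39/fH9+fH99e4uAgsaPg36Cg32Cg32Bg36Bg36BhHuAgHx/gHx/gHuAf3uAfnuAfXuAfHuAe3qAe3yAe32Ae36Ae36Ae39/fH9/fH9/fIaBg8qgfoqBg32Cg32Bg32Bg36Bg36ByoOwinuGgHyAgHyAf3uAfnuAfXuAfHuAe3uAe3yAe32Ae32Ae36Ae35/fH5/e46Kg8uwfY+Ig32Bg32Bg32Bg32Bg36BhWmC"/>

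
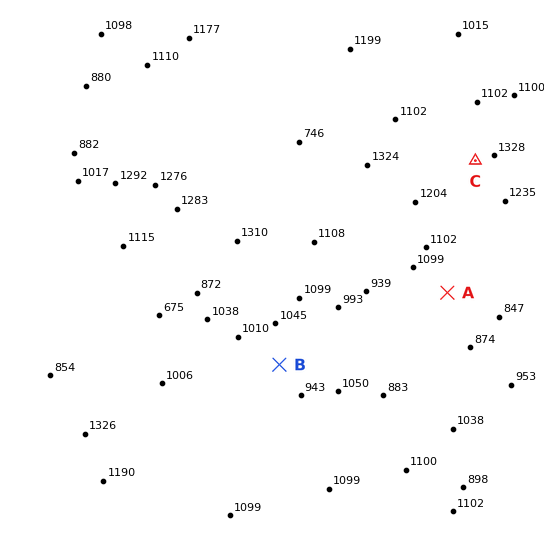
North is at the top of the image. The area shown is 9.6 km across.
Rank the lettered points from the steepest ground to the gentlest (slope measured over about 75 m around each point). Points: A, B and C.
A C B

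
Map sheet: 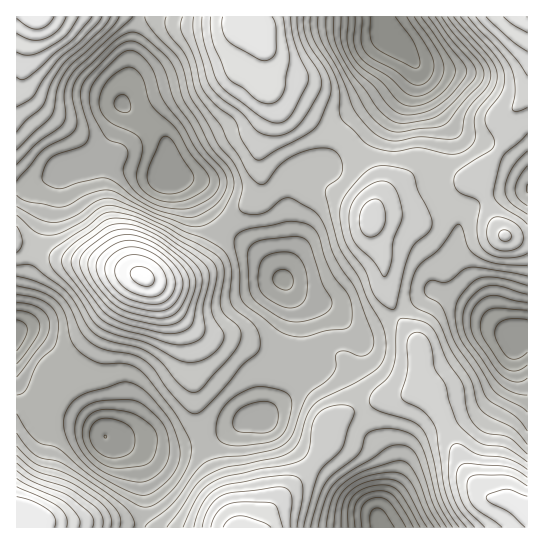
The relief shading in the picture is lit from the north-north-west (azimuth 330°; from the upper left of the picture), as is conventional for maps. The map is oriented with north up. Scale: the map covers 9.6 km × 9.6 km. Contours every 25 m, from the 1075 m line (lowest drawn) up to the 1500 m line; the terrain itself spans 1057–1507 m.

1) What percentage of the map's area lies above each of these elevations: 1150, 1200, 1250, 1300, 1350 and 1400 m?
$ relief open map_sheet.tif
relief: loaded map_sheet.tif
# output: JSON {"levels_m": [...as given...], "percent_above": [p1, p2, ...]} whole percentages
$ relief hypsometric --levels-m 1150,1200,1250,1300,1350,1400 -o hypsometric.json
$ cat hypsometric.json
{"levels_m": [1150, 1200, 1250, 1300, 1350, 1400], "percent_above": [91, 78, 56, 31, 13, 5]}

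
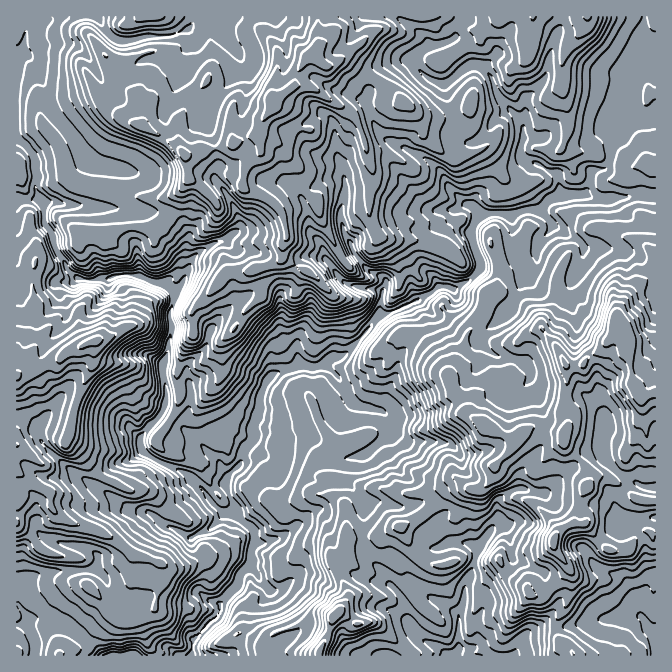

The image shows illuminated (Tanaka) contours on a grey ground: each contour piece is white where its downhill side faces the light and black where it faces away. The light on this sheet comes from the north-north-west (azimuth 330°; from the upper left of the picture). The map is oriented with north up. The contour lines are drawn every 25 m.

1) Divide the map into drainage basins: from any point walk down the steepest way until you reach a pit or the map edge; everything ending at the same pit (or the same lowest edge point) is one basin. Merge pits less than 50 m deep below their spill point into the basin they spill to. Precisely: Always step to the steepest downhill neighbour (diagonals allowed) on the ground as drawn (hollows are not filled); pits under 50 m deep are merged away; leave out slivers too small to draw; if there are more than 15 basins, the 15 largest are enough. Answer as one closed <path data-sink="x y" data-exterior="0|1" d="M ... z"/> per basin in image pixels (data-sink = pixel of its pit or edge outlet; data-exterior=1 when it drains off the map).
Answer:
<path data-sink="192 655" data-exterior="1" d="M655 16l-639 1 1 639 41 0 14-5 8-5 32-35 10 7 17-3 0 7 13 34 166 0 16-41 10-10 4-7-2-11-12-22 12-11 0-14 26-2 22-10 10-2 26-17 22-20 5-1 25 1 9-9 4-12 21 15 2 12 2 3 15 6 16 16 6 14 3-5 9-5 5-1 11 1 22 25 18 2 4-3 5-10 6-5 9-2 3 3 4 0z"/><path data-sink="454 655" data-exterior="1" d="M495 468l-4 12-9 9-15-1-15 1-22 20-26 17-10 2-22 10-26 2 0 14-12 11 12 22 2 11-15 20-4 14-10 18 1 6 253-1-2-5-12-10-3-6 0-12 12-20 5-24-5-13-14-17 2-20-5-8-16-16-17-9-3-12z"/><path data-sink="655 635" data-exterior="1" d="M577 523l-12 3-11 11 0 11 14 17 5 12-5 25-12 20 0 12 3 6 12 10 3 6 81 0 1-121-7-4-5 0-10 7-5 11-17 2-5-2-8-7-14-18z"/><path data-sink="132 655" data-exterior="1" d="M112 611l-34 37-19 7 91 1 1-6-10-23-2-12-17 3z"/>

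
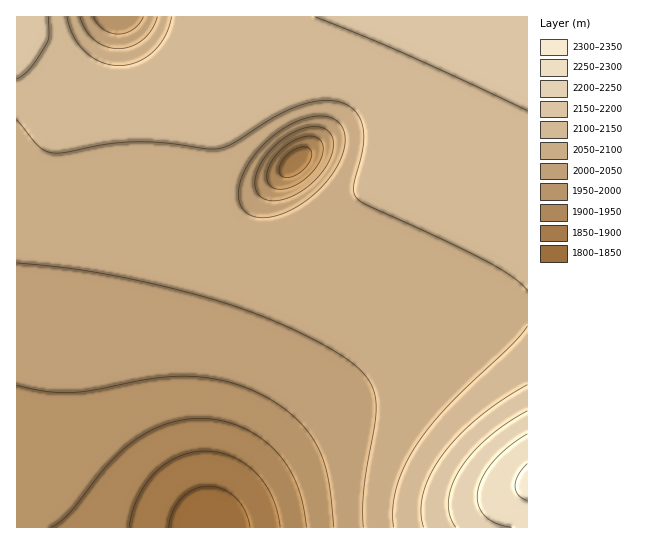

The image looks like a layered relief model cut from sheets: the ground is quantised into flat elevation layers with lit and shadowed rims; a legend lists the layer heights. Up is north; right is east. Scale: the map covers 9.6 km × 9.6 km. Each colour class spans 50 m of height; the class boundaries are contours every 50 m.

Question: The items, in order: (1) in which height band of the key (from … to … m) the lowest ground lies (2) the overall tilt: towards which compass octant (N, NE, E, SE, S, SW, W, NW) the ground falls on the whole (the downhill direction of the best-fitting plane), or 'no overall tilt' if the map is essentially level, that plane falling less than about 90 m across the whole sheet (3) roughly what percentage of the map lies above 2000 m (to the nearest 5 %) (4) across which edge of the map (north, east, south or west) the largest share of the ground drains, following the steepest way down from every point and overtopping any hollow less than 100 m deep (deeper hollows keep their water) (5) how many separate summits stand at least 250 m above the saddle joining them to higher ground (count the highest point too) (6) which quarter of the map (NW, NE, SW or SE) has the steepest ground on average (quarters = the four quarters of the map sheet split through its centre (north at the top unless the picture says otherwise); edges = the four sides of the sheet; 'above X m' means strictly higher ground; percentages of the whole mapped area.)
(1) The lowest point is somewhere between 1800 and 1850 m.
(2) The general tilt is down to the south-west (the land rises towards the north-east).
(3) About 80 % of the map lies above 2000 m.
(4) Drainage is mainly to the south: more ground falls towards that edge than towards any other.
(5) There is 1 summit with 250 m or more of prominence.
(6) The south-east quarter is the steepest part of the map.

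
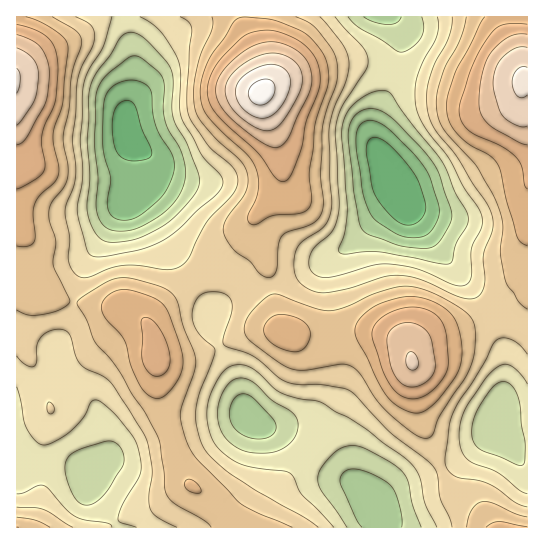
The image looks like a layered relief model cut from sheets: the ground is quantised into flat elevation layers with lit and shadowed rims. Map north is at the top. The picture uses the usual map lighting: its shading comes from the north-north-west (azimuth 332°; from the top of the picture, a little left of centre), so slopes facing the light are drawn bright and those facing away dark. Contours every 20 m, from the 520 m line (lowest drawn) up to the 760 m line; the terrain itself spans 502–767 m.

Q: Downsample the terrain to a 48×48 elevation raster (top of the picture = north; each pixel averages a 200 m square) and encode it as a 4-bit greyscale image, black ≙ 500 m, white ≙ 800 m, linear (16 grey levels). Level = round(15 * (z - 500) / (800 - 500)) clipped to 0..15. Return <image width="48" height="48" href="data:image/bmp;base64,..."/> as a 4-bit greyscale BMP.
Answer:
<image width="48" height="48" href="data:image/bmp;base64,Qk32BAAAAAAAAHYAAAAoAAAAMAAAADAAAAABAAQAAAAAAIAEAAATCwAAEwsAABAAAAAAAAAAAAAAABEREQAiIiIAMzMzAERERABVVVUAZmZmAHd3dwCIiIgAmZmZAKqqqgC7u7sAzMzMAN3d3QDu7u4A////AHd3ZlVVVWZmd3eIh3d2ZUMzIzRFZniIiGZmVURVVmZnd4h3d2ZmVEMyIzRWZ3d3d2ZlVERFVmZ3iId3ZmZVRDMiI0RWZnd3ZlVVREREVWd4iId2ZmVVRDMzM0RWZmdmVUVVREREVWd4iHdmZVVUQzMzM0VWZmZlVERURERERWd4h3ZlVVVURDMzNEVmZlVVREVVRERERWd4d2VVREVVREM0RFZmZVVEREVVRERERWd3dlVERERFVEREVWZ2ZUREREVVVUREVWd3dlQzMzRFVURVVmd3ZUQzRFVmVVVFVnd3ZVQzIzREVVVVZ3d3ZUQzRFZmZVVVZnh3ZUMyIzREVVVWd4iHZUQzRFZmZVVVZ4iHZUQzM0RVVVVneIiIdlQzRFZmZVVWd4iHdlQzNFVVVmZniZmYdlVERFZmZVVmeJmIdlRERVZmZmZ4iaqph2VERWZmZmZniJmYdmVEVmd3d3d4mruqmHZVVWZmZmZ3iZmYd2VVZnd3d3eImru6mHZlVmZmZmd3iZmYdmZmZ4iIh3eJqruqmHdmZmZmZnd4iZmYdmZneIiIiHiJqruqmHdmZmZmZneIiZmHZmZniImIiIiJqqqpmHdmZnd3Z3eImZmHZlZniIiId3iJmqqpmHdmZ3d3d3iJmZiHZlZneIh3d3eImZmZh3d3d3iHd3iImIh3ZmZmd3d3Znd3iIiHdmZnd3iHd3d4iHd3ZmZmd3dmZmZnd3d2ZVZnd3d3dmZ3d3ZmZmZnd3ZlVVVmZmZlVVZnd3d3ZlZmZmZmZnd3d3ZlVVVVVVVERFZnd4h3ZlVVVWZmZmd3d3ZlVERERERERFZneIiHZlVERVVWZmd3d3dlVEREMzMzRFZniIiHZlRDNEVVZnd4iHd2ZUQzMiIjNEVniJh3ZVQyIzRFVmd4iId3ZkQyIRESNEVniJh3ZUMiIiM0VWd4iIiIdlQyEQESM0VniZiHZUMiEiI0RVZ3iImIdlMhEAESNFVniZmHdkMiIiIjRFVniJmYdlMhAAESNFZ4iZmYdlMiIRIjRFVniZmYdlMhAAEjRWd4mZmYdlMiEREjRFVniZmYdkMhABEjRWeImamYdlMhEREjRVZ3iamYdkMRARI0VneImamYdkMhEREjRWd4mqqYdkMRESI0Z4iJmqqYdkMhERI0VniJqqqYdkMREiNFeImaqrqYdkMhERI0Z4iau7qpdkMiIjRWiJqqu7qodlMhESNFZ4mrzMuphkMiM0VniZqru7uphlMhESNFeJq83cuph1QzNEVniaq7zMuphlMhESNFeKvN3dy6l2VEREVniZq7zMu5hlMiIiNFeKvN3dy6mGVUREVniZq8zMu6h1QzIjNFeJq83dy6mHZVREVneJq7zMuph2VDMzNFaJqrzMy6mHZVREVWeJqrzLuph2VEMzRVZ4mqu7uph2ZVRERWd4mru7qph3ZUREVWZ4iZqqqYh2VURERVZ4mau6mYh3ZURFVWZ3iJmZmIdlVEMzRFZ3iZqpiHdmZVVVVmZ3iIiIh3ZlQzMzRFZniJmQ=="/>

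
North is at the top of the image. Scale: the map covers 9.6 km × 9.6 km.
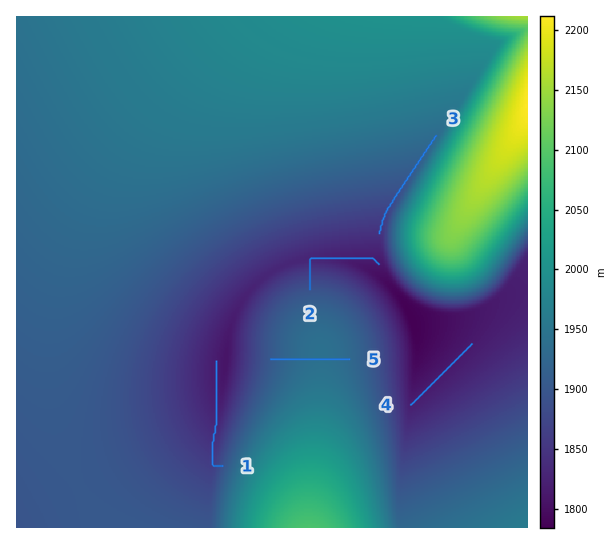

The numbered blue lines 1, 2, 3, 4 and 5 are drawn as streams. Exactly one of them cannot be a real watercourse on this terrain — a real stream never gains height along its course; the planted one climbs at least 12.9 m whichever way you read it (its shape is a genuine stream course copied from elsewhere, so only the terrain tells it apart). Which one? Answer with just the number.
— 5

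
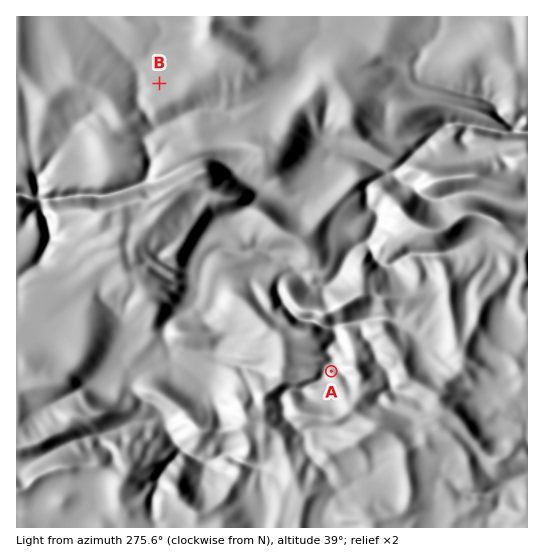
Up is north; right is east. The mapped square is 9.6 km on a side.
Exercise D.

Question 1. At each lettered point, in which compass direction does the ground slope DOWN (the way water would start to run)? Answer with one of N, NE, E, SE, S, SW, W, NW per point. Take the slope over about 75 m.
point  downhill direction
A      NW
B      NW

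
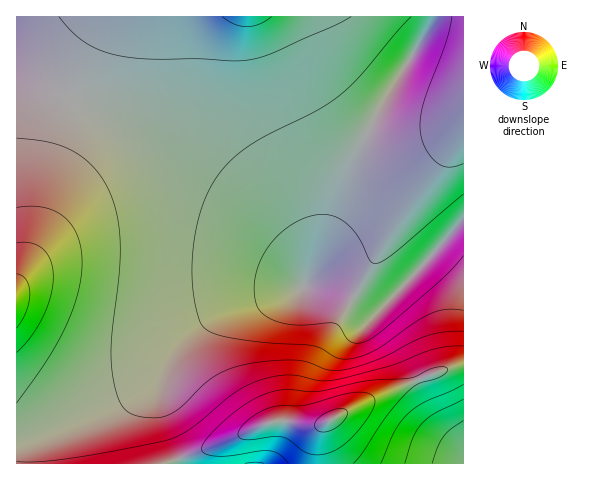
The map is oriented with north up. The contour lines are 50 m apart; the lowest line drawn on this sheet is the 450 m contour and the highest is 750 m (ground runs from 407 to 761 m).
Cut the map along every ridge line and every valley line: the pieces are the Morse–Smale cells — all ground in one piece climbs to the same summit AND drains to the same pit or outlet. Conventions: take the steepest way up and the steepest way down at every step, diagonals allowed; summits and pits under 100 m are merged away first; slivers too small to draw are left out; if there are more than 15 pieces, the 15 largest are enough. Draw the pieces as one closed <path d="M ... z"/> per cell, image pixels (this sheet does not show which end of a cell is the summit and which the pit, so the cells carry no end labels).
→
<path d="M463 16l-447 1 0 56 2 1 127 56 65 41 43 32 21 18 21 27 9 24 0 14-3 3-69 20-30 16-20 21-19 31-11 9-91 42-30 9-14 1 0 26 299 0 2-30 9-12 37-20 57-24 43-14z"/><path d="M17 73l-1 365 8 0 24-6 30-11 74-35 11-9 19-31 20-21 30-16 69-20 3-3 0-14-9-24-21-27-21-18-43-32-65-41z"/><path d="M463 365l-42 13-57 24-37 20-9 12-1 29 146 1z"/>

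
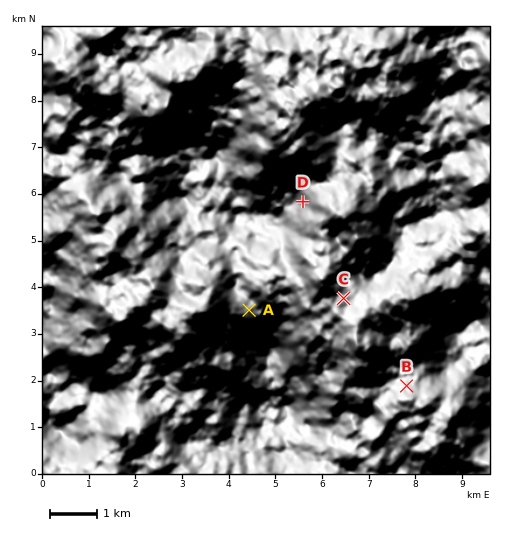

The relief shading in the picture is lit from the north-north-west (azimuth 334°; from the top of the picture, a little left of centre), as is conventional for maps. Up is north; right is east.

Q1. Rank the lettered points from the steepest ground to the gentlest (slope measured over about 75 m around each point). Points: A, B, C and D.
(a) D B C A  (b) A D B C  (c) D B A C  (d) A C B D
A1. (a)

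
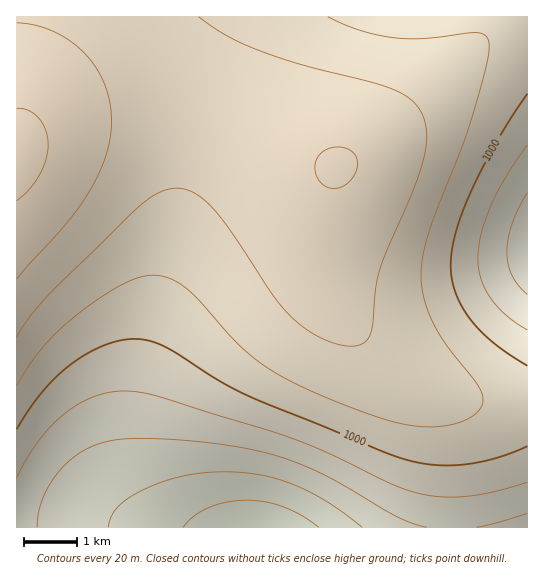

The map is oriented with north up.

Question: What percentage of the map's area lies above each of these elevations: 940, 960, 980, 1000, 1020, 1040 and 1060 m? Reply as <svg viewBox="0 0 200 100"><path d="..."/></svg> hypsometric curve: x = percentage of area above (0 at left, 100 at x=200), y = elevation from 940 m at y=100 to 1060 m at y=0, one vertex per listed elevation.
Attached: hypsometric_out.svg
<svg viewBox="0 0 200 100"><path d="M192 100l-12-17-18-16-19-17-31-17-44-16-54-17"/></svg>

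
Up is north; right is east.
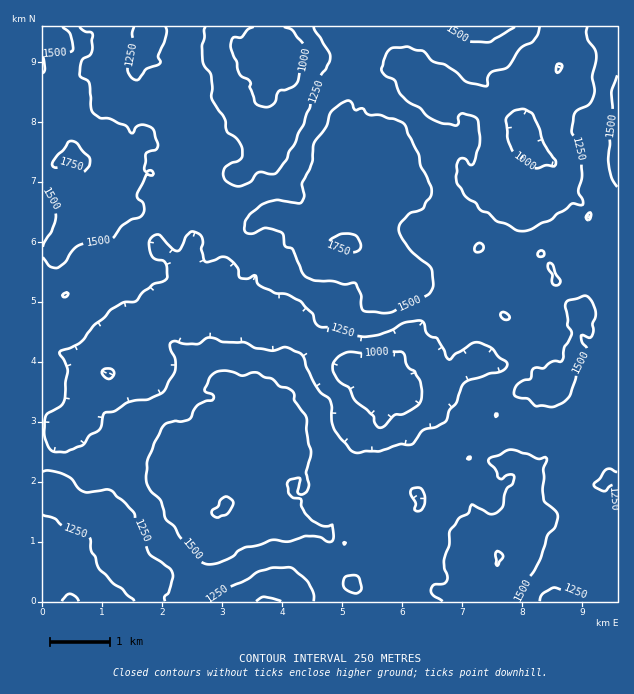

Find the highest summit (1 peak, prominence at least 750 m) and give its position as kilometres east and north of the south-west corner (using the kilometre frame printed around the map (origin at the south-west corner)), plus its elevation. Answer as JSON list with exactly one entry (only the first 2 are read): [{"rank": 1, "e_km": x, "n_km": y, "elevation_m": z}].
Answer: [{"rank": 1, "e_km": 0.54, "n_km": 7.44, "elevation_m": 1795}]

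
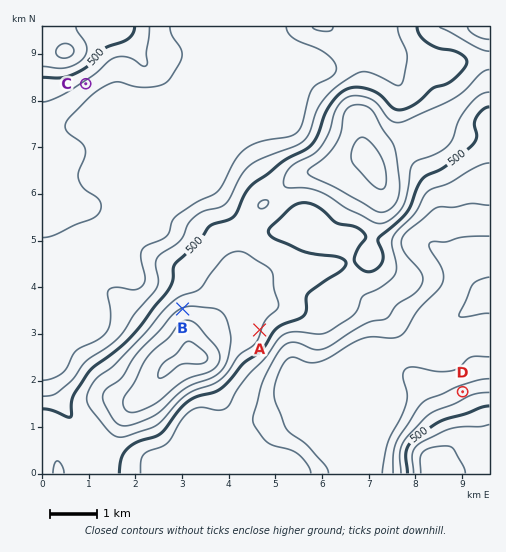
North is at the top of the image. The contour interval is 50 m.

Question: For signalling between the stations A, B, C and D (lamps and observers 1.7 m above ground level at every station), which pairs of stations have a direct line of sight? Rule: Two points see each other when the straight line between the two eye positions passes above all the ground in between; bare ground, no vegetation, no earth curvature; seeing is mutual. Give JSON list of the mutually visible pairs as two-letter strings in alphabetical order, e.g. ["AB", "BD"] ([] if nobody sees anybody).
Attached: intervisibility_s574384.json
["AD", "BC"]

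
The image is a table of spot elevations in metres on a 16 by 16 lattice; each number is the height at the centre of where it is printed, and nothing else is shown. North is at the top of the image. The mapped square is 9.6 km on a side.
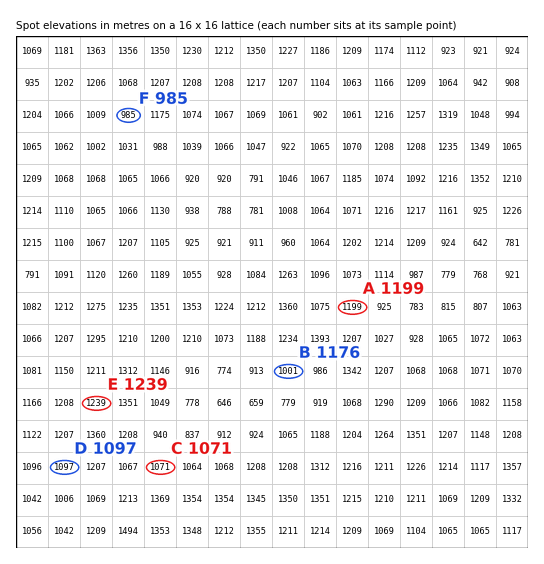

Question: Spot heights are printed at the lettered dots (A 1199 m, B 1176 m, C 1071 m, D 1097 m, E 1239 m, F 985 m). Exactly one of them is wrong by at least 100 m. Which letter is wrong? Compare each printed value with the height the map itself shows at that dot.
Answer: B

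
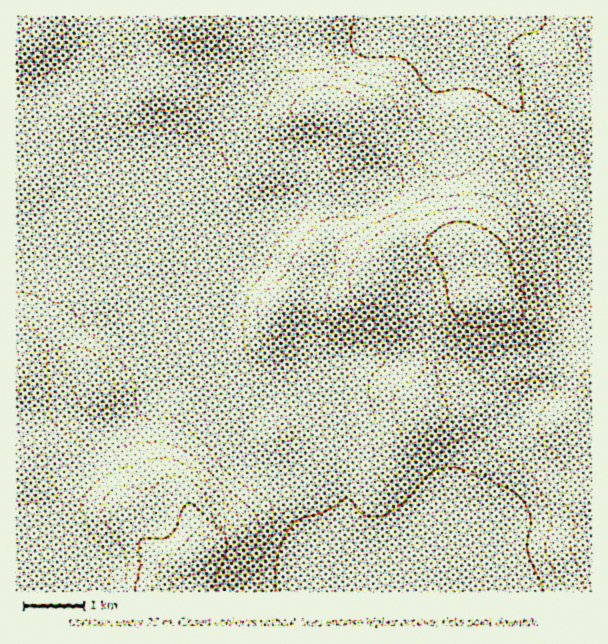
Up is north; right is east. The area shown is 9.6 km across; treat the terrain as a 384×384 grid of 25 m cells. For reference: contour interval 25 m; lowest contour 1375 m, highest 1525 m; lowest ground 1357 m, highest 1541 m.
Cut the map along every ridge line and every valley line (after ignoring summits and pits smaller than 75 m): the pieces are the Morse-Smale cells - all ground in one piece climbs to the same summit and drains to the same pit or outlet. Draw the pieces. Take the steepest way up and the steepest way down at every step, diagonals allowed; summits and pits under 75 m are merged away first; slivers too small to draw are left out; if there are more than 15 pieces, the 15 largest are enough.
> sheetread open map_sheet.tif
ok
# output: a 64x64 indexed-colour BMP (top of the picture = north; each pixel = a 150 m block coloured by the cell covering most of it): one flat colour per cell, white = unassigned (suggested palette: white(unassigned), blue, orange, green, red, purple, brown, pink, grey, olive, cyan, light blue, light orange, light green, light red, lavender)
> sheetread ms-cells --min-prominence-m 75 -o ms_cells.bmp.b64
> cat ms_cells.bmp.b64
<image width="64" height="64" href="data:image/bmp;base64,Qk12CAAAAAAAAHYAAAAoAAAAQAAAAEAAAAABAAQAAAAAAAAIAAATCwAAEwsAABAAAAAAAAAA////ALR3HwAOf/8ALKAsACgn1gC9Z5QAS1aMAMJ34wB/f38AIr28AM++FwDox64AeLv/AIrfmACWmP8A1bDFACIiIiIiIiIiIiIiIiIiIiIRERERERERERERERERERERIiIiIiIiIiIiIiIiIiIiIhEREREREREREREREREREREiIiIiIiIiIiIiIiIiIiIiERERERERERERERERERERESIiIiIiIiIiIiIiIiIiIiIRERERERERERERERERERERIiIiIiIiIiIiIiIiIiIiIhEREREREREREREREREREREiIiIiIiIiIiIiIiIiIiIiERERERERERERERERERERESIiIiIiIiIiIiIiIiIiIiIRERERERERERERERERERERIiIiIiIiIiIiIiIiIiIiIhEREREREREREREREREREREiIiIiIiIiIiIiIiIiIiIiERERERERERERERERERERESIiIiIiIiIiIiIiIiIiIiERERERERERERERERERERERIiIiIiIiIiIiIiIiIiIiIREREREREREREREREREREREiIiIiIiIiIiIiIiIiIiIRERERERERERERERERERERESIiIiIiIiIiIiIiIiIiIRERERERERERERERERERERERIiIiIiIiIiIiIiIiIiIREREREREREREREREREREREREiIiIiIiIiIiIiIiIiERERERERERERERERERERERERESIiIiIiIiIiIiIiIiERERERERERERERERERERERERERIiIiIiIiIiIiIiIiIREREREREREREREREREREREREREiIiIiIiIiIiIiIiIxERERERERERERERERERERERERESIiIiIiIiIiIiIiIzERERERERERERERERERERERERERIiIiIiIiIiIiIiIjMREREREREREREREREREREREREREiIiIiIiIiIiIiIjMxERERERERERERERERERERERERESIiIiIiIiIiIiIjMzERERERERERERERERERERERERERIiIiIiIiIiIiIiMzMREREREREREREREREREREREREREiIiIiIiIiIiIjMzMRERERERERERERERERERERERERESIiIiIiIiIiIjMzMxERERERERERERERERERERERERERIiIiIiIiIiIjMzMxEREREREREREREREREREREREREREiIiIiIiIiIjMzMzERERERERERERERERERERERERERESIiIiIiIiIjMzMzMRERERERERERERERERERERERERERIiIiIiIiIiMzMzMxEREREREREREREREREREREREREREiIiIiIiIiQzMzMzERERERERERERERERERERERERERESIiIiIiIiIzMzMzMRERERERERERERERERERERERERERIiIiIiIiJDMzMzMxEREREREREREREREREREREREREREiIiIiIiIjMzMzMzERERERERERERERERERERERERERESIiIiIiIkMzMzMzMRERERERERERERERERERERERERERIiIiIiIkQzMzMzMxEREREREREREREREREREREREREREiIiIiIkQzMzMzMzERERERERERERERERERERERERERESIiIiJERDMzMzMzMRERERERERERERERERERERERERERQiIkRERDMzMzMzMxERERERERERERERERERERERERERFEREREREMzMzMzMzEREREREREREREREREREREREREREUREREREQzMzMzMzMRERERERERERERERERERERERERERREREREQzMzMzMzMRERERERERERERERERERERERERERFERERERDMzMzMzMxEREREREREREREREREREREREREREURERERDMzMzMzMzERERERERERERERERERERERERERERREREREMzMzMzMzERERERERERERERERERERERERERERFEREREQzMzMzMzMREREREREREREREREREREREREREREUREREQzMzMzMzMRERERERERERERERERERERERERERERREREQzMzMzMzMxERERERERERERERERERERERERERERFEREMzMzMzMzMzEREREREREREREREREREREREREREREUREMzMzMzMzMzMxERERERERERERERERERERERERERERRDMzMzMzMzMzMzERERERERERERERERERERERERERERFEMzMzMzMzMzMzMxEREREREREREREREREREREREREREUQzMzMzMzMzMzMzMRERERERERERERERERERERERERERRDMzMzMzMzMzMzMzERERERERERERERERERERERERERFEMzMzMzMzMzMzMzMxEREREREREREREREREREREREREUQzMzMzMzMzMzMzMzERERERERERERERERERERERERERREMzMzMzMzMzMzMzMxERERERERERERERERERERERERFEREMzMzMzMzMzMzMzEREREREREREREREREREREREREUREREMzMzMzMzMzMzMxERERERERERERERERERERERERREREQzMzMzMzMzMzMzERERERERERERERERERERERERFEREREMzMzMzMzMzMzMxEREREREREREREREREREREREUREREQzMzMzMzMzMzMzMRERERERERERERERERERERERRERERDMzMzMzMzMzMzMzMxERERERERERERERERERERFEREREMzMzMzMzMzMzMzMzEREREREREREREREREREREUREREQzMzMzMzMzMzMzMzMRERERERERERERERERERER"/>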